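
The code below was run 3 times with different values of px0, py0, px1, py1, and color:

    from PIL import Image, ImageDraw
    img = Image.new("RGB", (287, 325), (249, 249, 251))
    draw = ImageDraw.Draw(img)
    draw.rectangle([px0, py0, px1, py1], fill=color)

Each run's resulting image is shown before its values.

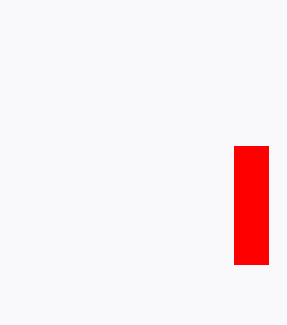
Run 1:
px0 = 234; py0 = 146; px1 = 268; py1 = 264; color = 'red'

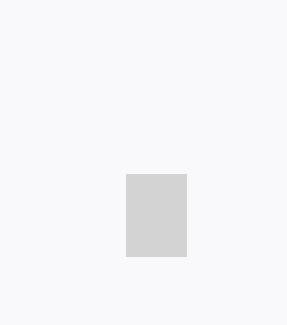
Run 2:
px0 = 126, py0 = 174, px1 = 186, py1 = 256, color = 'lightgray'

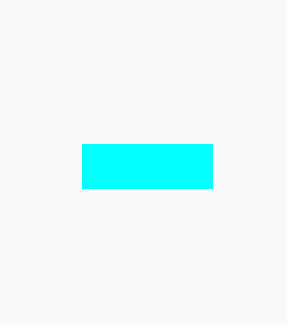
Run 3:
px0 = 82, py0 = 144, px1 = 212, py1 = 188, color = 'cyan'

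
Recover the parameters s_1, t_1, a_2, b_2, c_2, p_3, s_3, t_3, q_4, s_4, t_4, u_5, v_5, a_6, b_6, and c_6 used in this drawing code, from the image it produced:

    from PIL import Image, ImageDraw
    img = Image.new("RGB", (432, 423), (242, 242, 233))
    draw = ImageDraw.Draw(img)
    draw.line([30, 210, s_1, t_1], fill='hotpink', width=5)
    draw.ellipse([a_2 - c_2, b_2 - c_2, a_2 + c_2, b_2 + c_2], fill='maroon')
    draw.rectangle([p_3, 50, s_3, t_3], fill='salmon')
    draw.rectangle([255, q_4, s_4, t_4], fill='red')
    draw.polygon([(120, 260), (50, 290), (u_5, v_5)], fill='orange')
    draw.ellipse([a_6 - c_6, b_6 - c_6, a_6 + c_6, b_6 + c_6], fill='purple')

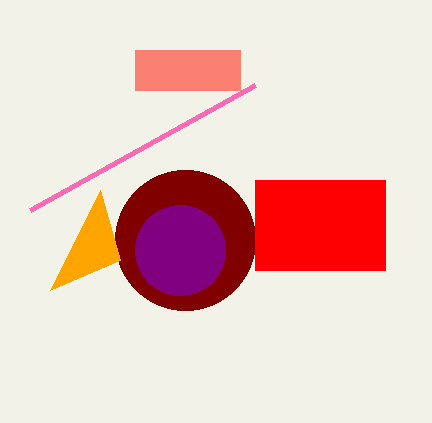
s_1 = 255, t_1 = 85, a_2 = 185, b_2 = 240, c_2 = 70, p_3 = 135, s_3 = 240, t_3 = 90, q_4 = 180, s_4 = 385, t_4 = 270, u_5 = 100, v_5 = 190, a_6 = 180, b_6 = 250, c_6 = 45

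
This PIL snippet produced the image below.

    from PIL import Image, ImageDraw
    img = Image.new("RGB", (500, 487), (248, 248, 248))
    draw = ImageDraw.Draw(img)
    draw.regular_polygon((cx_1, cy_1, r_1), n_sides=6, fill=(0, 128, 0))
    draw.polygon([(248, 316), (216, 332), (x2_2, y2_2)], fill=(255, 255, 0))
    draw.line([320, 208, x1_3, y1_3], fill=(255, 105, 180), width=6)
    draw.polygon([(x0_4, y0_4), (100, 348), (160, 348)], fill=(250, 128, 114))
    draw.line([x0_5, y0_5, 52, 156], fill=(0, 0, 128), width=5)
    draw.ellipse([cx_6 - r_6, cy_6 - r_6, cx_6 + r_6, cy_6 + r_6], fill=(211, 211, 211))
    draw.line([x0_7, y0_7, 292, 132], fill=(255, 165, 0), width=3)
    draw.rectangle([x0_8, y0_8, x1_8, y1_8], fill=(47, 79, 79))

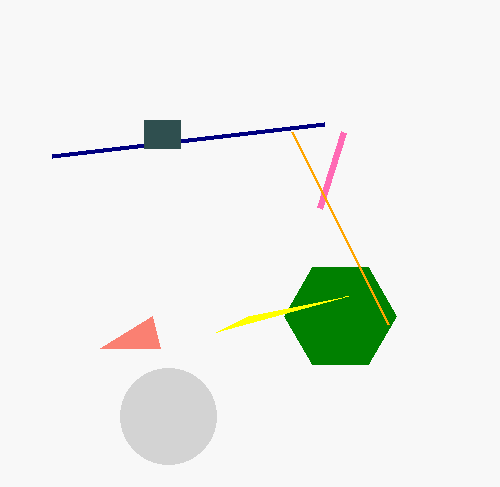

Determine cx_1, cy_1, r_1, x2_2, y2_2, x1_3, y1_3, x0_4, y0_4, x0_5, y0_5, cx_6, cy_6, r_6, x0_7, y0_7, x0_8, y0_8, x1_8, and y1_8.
cx_1 = 340, cy_1 = 316, r_1 = 56, x2_2 = 348, y2_2 = 296, x1_3 = 344, y1_3 = 132, x0_4 = 152, y0_4 = 316, x0_5 = 324, y0_5 = 124, cx_6 = 168, cy_6 = 416, r_6 = 48, x0_7 = 388, y0_7 = 324, x0_8 = 144, y0_8 = 120, x1_8 = 180, y1_8 = 148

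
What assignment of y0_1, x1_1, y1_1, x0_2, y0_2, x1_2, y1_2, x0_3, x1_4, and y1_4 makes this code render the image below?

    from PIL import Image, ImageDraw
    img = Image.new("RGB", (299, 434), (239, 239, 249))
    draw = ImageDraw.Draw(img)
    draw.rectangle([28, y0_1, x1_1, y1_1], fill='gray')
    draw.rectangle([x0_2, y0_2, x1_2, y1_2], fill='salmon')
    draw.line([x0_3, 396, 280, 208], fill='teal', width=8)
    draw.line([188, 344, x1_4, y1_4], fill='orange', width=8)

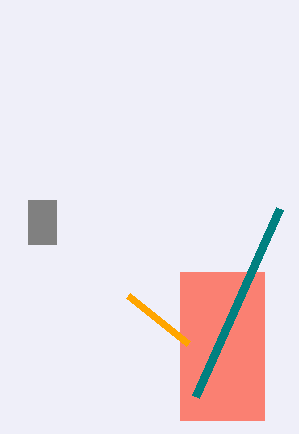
y0_1 = 200
x1_1 = 56
y1_1 = 244
x0_2 = 180
y0_2 = 272
x1_2 = 264
y1_2 = 420
x0_3 = 196
x1_4 = 128
y1_4 = 296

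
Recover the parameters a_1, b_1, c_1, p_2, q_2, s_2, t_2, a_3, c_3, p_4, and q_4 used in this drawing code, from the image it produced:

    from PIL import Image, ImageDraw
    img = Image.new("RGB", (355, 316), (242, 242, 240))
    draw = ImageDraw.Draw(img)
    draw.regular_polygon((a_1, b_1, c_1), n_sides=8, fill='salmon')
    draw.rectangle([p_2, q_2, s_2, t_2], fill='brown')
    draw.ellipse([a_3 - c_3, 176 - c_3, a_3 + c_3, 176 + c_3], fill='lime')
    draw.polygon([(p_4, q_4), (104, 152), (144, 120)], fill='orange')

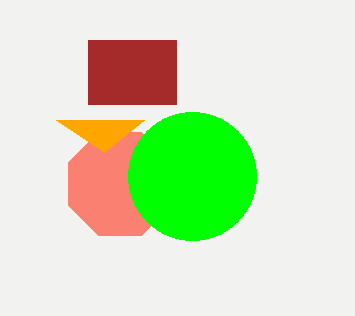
a_1 = 120
b_1 = 184
c_1 = 56
p_2 = 88
q_2 = 40
s_2 = 176
t_2 = 104
a_3 = 192
c_3 = 64
p_4 = 56
q_4 = 120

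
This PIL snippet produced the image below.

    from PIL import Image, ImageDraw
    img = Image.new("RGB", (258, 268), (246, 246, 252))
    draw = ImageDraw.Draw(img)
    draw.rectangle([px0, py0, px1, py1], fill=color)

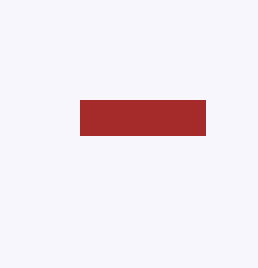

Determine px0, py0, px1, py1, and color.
px0 = 80; py0 = 100; px1 = 205; py1 = 135; color = 'brown'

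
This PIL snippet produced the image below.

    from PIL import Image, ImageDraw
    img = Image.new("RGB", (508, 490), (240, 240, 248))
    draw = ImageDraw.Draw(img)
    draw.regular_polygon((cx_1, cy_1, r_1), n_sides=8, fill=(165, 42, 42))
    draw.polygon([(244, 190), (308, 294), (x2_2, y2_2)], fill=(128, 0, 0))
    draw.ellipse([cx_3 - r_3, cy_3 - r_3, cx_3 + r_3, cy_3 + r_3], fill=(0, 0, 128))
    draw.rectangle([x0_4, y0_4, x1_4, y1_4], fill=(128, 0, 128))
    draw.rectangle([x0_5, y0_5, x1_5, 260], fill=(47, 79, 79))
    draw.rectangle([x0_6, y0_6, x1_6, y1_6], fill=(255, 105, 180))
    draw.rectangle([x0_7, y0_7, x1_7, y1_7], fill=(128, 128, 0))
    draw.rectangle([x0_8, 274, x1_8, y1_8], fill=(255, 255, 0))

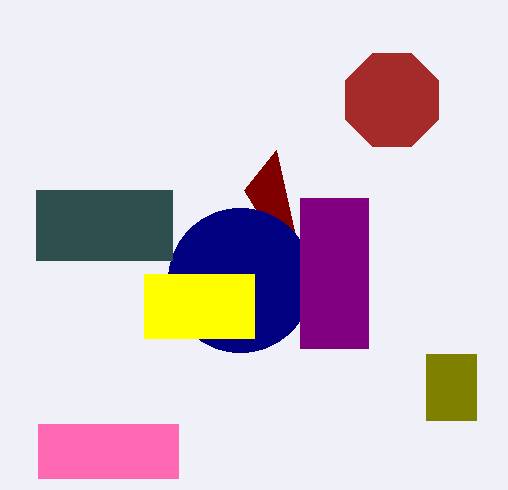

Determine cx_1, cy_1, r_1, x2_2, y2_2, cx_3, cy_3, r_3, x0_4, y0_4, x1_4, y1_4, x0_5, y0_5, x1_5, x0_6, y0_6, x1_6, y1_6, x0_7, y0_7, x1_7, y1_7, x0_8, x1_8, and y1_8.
cx_1 = 392, cy_1 = 100, r_1 = 50, x2_2 = 276, y2_2 = 150, cx_3 = 240, cy_3 = 280, r_3 = 72, x0_4 = 300, y0_4 = 198, x1_4 = 368, y1_4 = 348, x0_5 = 36, y0_5 = 190, x1_5 = 172, x0_6 = 38, y0_6 = 424, x1_6 = 178, y1_6 = 478, x0_7 = 426, y0_7 = 354, x1_7 = 476, y1_7 = 420, x0_8 = 144, x1_8 = 254, y1_8 = 338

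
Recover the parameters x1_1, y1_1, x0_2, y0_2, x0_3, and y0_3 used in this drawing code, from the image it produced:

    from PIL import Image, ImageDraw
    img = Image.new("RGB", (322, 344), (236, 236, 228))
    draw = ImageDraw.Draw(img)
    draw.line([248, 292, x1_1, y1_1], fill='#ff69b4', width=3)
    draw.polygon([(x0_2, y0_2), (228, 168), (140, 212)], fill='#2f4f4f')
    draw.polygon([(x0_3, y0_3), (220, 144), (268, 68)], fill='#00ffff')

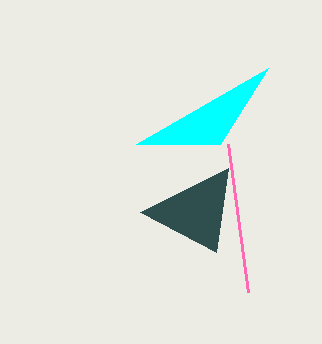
x1_1 = 228; y1_1 = 144; x0_2 = 216; y0_2 = 252; x0_3 = 136; y0_3 = 144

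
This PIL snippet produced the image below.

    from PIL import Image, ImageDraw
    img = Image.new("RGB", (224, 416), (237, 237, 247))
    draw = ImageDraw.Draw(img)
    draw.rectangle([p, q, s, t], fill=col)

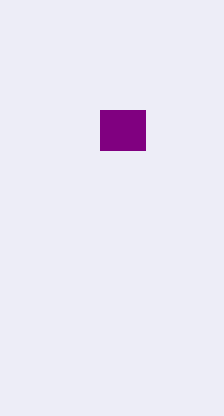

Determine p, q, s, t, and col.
p = 100
q = 110
s = 145
t = 150
col = 'purple'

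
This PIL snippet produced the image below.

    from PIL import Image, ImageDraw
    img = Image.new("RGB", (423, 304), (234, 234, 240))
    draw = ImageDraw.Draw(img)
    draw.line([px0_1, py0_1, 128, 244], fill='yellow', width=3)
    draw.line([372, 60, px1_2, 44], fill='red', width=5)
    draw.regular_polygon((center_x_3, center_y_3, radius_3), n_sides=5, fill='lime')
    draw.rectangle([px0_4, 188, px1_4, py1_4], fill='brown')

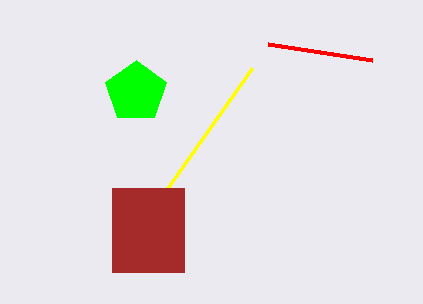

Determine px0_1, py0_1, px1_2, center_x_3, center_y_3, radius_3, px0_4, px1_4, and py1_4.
px0_1 = 252, py0_1 = 68, px1_2 = 268, center_x_3 = 136, center_y_3 = 92, radius_3 = 32, px0_4 = 112, px1_4 = 184, py1_4 = 272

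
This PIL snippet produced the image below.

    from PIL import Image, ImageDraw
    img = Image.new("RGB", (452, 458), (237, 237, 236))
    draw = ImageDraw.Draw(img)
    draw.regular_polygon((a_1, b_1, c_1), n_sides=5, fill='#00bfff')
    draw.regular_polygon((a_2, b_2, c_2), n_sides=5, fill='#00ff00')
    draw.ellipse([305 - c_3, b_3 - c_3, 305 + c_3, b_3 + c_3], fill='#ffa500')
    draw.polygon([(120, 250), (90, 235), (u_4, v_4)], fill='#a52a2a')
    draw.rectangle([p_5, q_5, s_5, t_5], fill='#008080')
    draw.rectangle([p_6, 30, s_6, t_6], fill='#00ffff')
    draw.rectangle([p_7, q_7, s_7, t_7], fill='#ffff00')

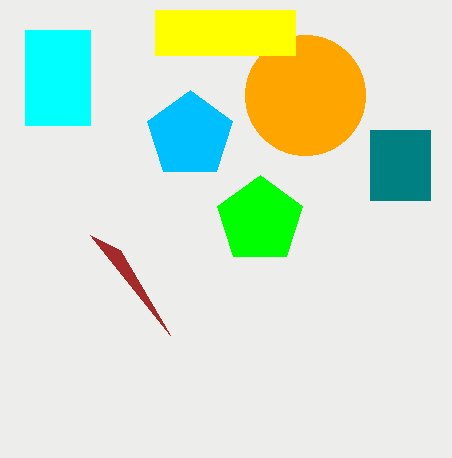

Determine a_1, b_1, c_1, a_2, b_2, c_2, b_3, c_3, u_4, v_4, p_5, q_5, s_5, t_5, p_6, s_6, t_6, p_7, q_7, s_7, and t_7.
a_1 = 190, b_1 = 135, c_1 = 45, a_2 = 260, b_2 = 220, c_2 = 45, b_3 = 95, c_3 = 60, u_4 = 170, v_4 = 335, p_5 = 370, q_5 = 130, s_5 = 430, t_5 = 200, p_6 = 25, s_6 = 90, t_6 = 125, p_7 = 155, q_7 = 10, s_7 = 295, t_7 = 55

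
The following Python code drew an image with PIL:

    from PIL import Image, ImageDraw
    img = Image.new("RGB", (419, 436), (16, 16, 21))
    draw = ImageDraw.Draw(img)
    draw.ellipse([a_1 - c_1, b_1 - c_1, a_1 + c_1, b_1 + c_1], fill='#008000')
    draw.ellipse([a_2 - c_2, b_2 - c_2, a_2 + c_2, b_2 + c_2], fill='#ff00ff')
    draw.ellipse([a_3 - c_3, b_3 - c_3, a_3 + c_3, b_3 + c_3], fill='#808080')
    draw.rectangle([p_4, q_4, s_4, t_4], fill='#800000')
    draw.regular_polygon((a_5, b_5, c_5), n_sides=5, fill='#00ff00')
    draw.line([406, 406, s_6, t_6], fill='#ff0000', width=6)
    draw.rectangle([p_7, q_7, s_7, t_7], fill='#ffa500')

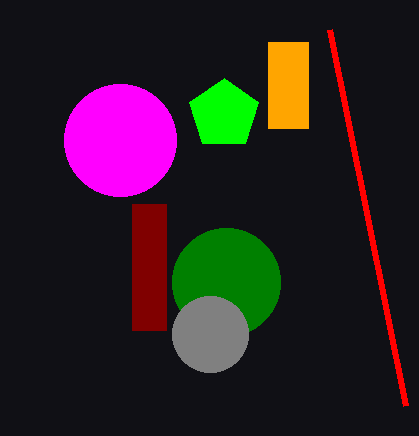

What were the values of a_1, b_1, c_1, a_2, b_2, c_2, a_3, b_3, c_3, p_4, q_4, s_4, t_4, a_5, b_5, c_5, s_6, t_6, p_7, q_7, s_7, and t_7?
a_1 = 226, b_1 = 282, c_1 = 54, a_2 = 120, b_2 = 140, c_2 = 56, a_3 = 210, b_3 = 334, c_3 = 38, p_4 = 132, q_4 = 204, s_4 = 166, t_4 = 330, a_5 = 224, b_5 = 114, c_5 = 36, s_6 = 330, t_6 = 30, p_7 = 268, q_7 = 42, s_7 = 308, t_7 = 128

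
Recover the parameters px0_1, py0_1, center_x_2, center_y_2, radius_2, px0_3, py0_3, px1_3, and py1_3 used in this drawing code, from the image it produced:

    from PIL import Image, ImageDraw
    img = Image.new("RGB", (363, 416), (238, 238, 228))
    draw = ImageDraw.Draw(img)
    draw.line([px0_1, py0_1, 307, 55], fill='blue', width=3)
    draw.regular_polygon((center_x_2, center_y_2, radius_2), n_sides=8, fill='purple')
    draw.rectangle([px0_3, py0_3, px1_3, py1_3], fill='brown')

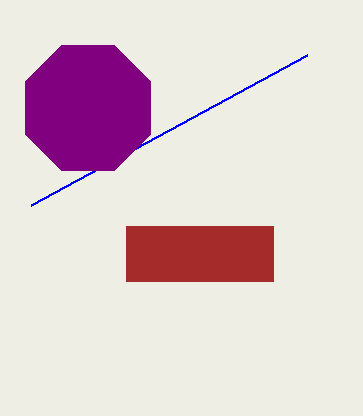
px0_1 = 31; py0_1 = 205; center_x_2 = 88; center_y_2 = 108; radius_2 = 68; px0_3 = 126; py0_3 = 226; px1_3 = 273; py1_3 = 281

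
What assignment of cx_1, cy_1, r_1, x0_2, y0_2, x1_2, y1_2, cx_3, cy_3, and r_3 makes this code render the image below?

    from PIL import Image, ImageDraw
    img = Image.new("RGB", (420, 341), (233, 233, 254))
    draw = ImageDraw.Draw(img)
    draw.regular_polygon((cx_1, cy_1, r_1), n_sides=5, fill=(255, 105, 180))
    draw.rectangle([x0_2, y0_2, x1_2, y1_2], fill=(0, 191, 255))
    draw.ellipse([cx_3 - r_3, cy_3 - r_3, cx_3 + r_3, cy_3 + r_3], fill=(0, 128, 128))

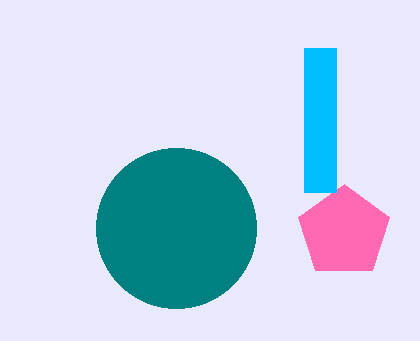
cx_1 = 344, cy_1 = 232, r_1 = 48, x0_2 = 304, y0_2 = 48, x1_2 = 336, y1_2 = 192, cx_3 = 176, cy_3 = 228, r_3 = 80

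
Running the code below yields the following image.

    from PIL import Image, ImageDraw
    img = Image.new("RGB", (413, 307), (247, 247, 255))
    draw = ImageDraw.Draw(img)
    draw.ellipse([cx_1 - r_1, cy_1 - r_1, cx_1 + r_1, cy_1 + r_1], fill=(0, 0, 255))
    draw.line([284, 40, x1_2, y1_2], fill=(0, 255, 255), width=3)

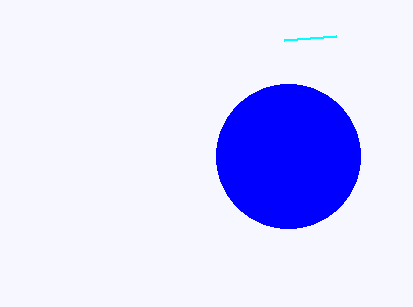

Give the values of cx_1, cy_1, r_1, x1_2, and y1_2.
cx_1 = 288; cy_1 = 156; r_1 = 72; x1_2 = 336; y1_2 = 36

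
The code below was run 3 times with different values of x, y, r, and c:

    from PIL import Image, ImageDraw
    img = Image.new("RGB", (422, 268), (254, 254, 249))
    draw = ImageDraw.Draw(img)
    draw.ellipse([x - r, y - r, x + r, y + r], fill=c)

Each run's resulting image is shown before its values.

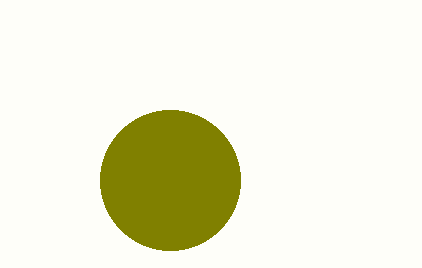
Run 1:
x = 170, y = 180, r = 70, c = 'olive'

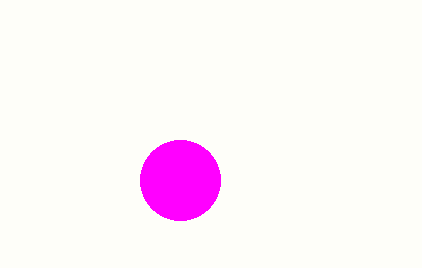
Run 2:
x = 180, y = 180, r = 40, c = 'magenta'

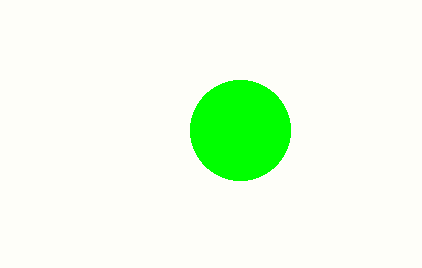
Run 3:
x = 240; y = 130; r = 50; c = 'lime'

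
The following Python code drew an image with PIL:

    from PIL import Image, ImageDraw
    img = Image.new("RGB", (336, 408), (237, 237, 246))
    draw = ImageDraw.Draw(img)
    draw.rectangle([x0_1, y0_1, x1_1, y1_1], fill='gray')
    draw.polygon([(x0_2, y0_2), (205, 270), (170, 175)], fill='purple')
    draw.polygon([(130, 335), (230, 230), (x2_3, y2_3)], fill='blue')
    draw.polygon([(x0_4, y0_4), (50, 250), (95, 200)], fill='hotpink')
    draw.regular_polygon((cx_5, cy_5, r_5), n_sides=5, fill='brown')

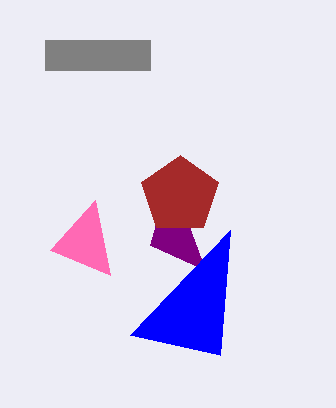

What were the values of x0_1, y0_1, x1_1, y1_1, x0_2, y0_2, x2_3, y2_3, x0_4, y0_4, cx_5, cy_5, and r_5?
x0_1 = 45; y0_1 = 40; x1_1 = 150; y1_1 = 70; x0_2 = 150; y0_2 = 245; x2_3 = 220; y2_3 = 355; x0_4 = 110; y0_4 = 275; cx_5 = 180; cy_5 = 195; r_5 = 40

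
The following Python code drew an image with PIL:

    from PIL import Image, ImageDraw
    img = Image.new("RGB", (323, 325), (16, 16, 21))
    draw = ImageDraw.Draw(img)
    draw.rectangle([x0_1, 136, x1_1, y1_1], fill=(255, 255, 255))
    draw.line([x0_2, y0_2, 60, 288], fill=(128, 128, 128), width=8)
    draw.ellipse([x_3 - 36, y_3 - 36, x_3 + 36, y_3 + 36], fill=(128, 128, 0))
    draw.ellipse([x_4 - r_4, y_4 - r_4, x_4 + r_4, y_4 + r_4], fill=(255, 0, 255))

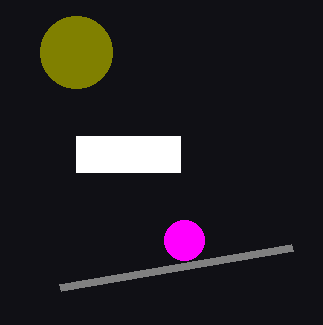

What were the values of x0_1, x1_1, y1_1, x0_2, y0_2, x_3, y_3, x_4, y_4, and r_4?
x0_1 = 76; x1_1 = 180; y1_1 = 172; x0_2 = 292; y0_2 = 248; x_3 = 76; y_3 = 52; x_4 = 184; y_4 = 240; r_4 = 20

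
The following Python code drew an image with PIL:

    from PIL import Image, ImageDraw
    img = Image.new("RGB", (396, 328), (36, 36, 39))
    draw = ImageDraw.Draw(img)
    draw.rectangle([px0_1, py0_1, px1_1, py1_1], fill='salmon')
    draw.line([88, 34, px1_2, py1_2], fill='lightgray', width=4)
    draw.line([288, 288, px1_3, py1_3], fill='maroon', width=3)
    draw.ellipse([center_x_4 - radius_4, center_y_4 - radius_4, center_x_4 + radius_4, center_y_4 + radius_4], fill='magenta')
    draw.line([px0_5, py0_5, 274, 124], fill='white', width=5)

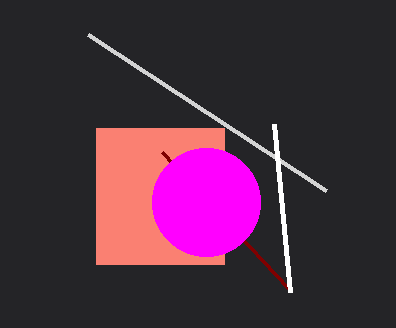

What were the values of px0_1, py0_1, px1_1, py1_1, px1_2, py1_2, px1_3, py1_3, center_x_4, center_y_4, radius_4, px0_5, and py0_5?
px0_1 = 96, py0_1 = 128, px1_1 = 224, py1_1 = 264, px1_2 = 326, py1_2 = 190, px1_3 = 162, py1_3 = 152, center_x_4 = 206, center_y_4 = 202, radius_4 = 54, px0_5 = 290, py0_5 = 292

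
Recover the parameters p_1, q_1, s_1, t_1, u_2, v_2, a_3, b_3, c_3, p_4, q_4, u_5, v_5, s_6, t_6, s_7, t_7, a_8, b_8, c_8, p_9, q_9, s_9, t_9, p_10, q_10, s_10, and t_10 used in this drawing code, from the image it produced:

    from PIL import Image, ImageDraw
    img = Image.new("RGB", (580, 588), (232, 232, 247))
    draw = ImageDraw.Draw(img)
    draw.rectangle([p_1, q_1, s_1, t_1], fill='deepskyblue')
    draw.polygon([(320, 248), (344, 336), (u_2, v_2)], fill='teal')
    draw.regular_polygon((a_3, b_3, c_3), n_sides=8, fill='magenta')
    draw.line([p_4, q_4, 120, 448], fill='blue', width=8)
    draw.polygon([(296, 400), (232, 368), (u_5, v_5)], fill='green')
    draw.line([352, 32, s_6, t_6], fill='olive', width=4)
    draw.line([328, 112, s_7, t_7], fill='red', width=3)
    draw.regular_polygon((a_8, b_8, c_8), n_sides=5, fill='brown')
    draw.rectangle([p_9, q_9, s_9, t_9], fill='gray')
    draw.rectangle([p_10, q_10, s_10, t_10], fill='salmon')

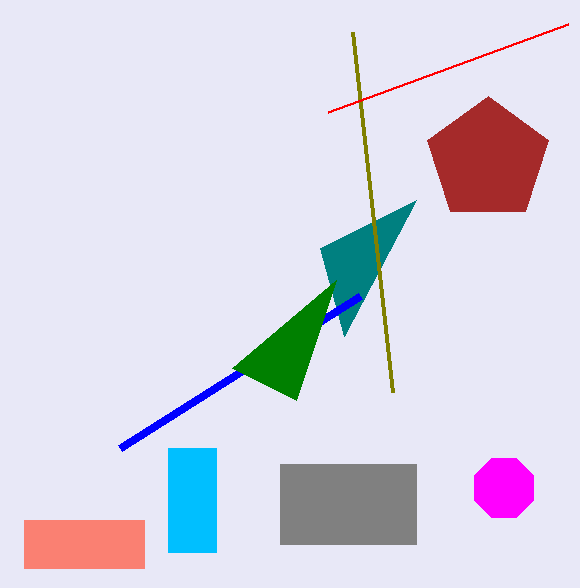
p_1 = 168; q_1 = 448; s_1 = 216; t_1 = 552; u_2 = 416; v_2 = 200; a_3 = 504; b_3 = 488; c_3 = 32; p_4 = 360; q_4 = 296; u_5 = 336; v_5 = 280; s_6 = 392; t_6 = 392; s_7 = 568; t_7 = 24; a_8 = 488; b_8 = 160; c_8 = 64; p_9 = 280; q_9 = 464; s_9 = 416; t_9 = 544; p_10 = 24; q_10 = 520; s_10 = 144; t_10 = 568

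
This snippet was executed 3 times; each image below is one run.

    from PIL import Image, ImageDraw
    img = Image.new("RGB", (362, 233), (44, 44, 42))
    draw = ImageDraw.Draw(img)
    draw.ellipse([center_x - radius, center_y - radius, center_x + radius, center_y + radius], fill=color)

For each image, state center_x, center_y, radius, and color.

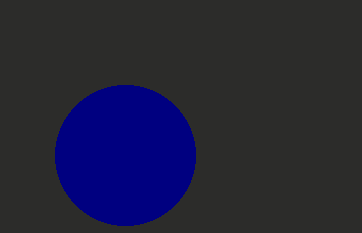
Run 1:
center_x = 125, center_y = 155, radius = 70, color = 'navy'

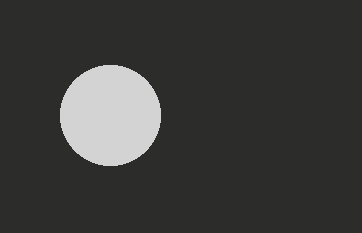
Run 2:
center_x = 110; center_y = 115; radius = 50; color = 'lightgray'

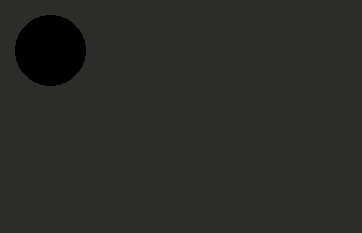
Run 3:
center_x = 50
center_y = 50
radius = 35
color = 'black'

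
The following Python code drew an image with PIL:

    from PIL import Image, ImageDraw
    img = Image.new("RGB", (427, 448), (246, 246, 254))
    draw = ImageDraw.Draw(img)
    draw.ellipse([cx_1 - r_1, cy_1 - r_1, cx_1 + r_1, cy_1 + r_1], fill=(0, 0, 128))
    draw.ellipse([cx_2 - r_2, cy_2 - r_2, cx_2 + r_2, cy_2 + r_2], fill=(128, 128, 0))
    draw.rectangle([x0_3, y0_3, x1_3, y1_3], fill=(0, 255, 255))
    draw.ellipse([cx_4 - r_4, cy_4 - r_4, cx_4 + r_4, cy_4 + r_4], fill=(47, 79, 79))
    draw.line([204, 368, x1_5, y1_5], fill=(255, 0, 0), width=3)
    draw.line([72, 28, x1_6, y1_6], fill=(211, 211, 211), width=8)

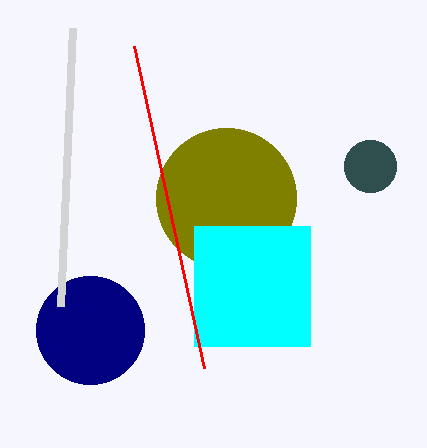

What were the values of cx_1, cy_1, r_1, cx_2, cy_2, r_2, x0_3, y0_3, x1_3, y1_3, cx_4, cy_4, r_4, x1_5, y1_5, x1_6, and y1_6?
cx_1 = 90, cy_1 = 330, r_1 = 54, cx_2 = 226, cy_2 = 198, r_2 = 70, x0_3 = 194, y0_3 = 226, x1_3 = 310, y1_3 = 346, cx_4 = 370, cy_4 = 166, r_4 = 26, x1_5 = 134, y1_5 = 46, x1_6 = 60, y1_6 = 306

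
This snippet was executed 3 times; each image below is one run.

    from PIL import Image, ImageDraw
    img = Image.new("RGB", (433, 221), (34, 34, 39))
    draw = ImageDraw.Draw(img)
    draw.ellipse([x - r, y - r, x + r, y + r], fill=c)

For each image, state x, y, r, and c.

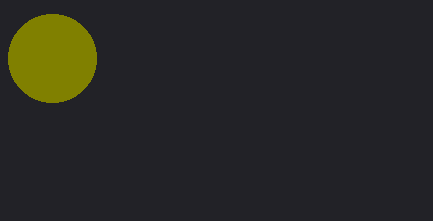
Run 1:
x = 52, y = 58, r = 44, c = 'olive'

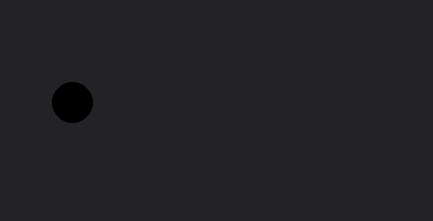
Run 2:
x = 72, y = 102, r = 20, c = 'black'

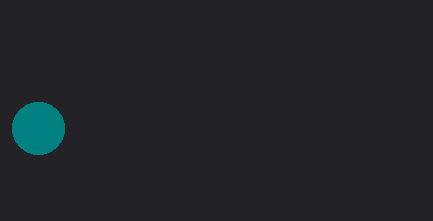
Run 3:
x = 38
y = 128
r = 26
c = 'teal'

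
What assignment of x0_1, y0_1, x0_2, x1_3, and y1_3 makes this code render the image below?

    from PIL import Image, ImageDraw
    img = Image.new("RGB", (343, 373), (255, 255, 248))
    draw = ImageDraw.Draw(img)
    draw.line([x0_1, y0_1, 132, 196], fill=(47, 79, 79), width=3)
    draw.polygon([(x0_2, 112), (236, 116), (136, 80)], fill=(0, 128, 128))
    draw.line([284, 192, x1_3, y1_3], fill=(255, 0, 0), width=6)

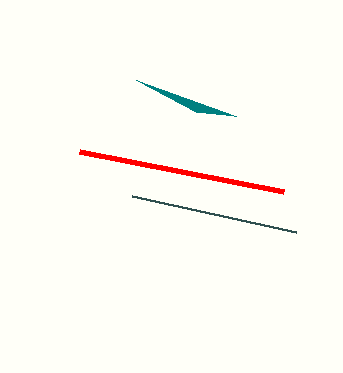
x0_1 = 296
y0_1 = 232
x0_2 = 196
x1_3 = 80
y1_3 = 152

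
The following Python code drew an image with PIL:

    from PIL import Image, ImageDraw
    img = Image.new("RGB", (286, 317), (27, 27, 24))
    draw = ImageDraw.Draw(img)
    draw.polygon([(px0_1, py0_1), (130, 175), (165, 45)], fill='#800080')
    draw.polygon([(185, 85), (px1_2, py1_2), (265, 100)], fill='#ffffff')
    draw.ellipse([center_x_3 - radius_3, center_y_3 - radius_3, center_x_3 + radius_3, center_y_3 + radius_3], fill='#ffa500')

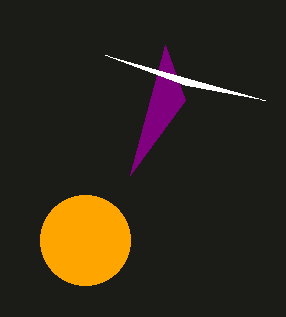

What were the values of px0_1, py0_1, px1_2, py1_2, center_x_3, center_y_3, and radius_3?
px0_1 = 185
py0_1 = 100
px1_2 = 105
py1_2 = 55
center_x_3 = 85
center_y_3 = 240
radius_3 = 45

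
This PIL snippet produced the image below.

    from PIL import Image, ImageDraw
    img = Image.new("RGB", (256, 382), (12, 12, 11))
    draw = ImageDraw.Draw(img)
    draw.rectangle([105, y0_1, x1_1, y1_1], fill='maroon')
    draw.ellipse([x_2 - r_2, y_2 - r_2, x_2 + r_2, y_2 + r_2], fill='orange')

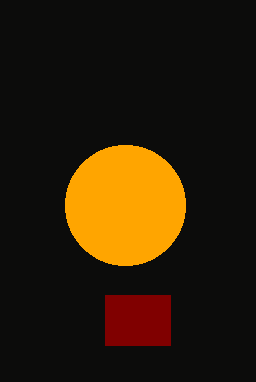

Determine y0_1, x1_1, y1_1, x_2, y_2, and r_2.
y0_1 = 295
x1_1 = 170
y1_1 = 345
x_2 = 125
y_2 = 205
r_2 = 60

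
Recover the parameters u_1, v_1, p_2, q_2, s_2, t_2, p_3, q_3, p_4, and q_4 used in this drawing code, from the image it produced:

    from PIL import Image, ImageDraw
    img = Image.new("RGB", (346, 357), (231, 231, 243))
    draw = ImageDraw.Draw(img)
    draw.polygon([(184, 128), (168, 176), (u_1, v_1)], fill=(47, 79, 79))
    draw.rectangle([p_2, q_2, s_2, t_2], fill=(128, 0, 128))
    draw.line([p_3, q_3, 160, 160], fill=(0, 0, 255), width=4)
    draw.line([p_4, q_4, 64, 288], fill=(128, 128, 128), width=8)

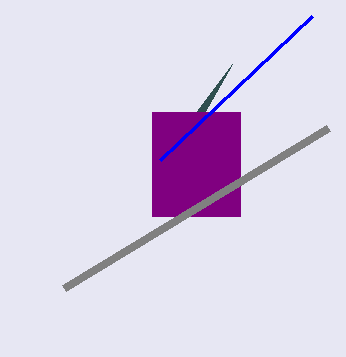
u_1 = 232
v_1 = 64
p_2 = 152
q_2 = 112
s_2 = 240
t_2 = 216
p_3 = 312
q_3 = 16
p_4 = 328
q_4 = 128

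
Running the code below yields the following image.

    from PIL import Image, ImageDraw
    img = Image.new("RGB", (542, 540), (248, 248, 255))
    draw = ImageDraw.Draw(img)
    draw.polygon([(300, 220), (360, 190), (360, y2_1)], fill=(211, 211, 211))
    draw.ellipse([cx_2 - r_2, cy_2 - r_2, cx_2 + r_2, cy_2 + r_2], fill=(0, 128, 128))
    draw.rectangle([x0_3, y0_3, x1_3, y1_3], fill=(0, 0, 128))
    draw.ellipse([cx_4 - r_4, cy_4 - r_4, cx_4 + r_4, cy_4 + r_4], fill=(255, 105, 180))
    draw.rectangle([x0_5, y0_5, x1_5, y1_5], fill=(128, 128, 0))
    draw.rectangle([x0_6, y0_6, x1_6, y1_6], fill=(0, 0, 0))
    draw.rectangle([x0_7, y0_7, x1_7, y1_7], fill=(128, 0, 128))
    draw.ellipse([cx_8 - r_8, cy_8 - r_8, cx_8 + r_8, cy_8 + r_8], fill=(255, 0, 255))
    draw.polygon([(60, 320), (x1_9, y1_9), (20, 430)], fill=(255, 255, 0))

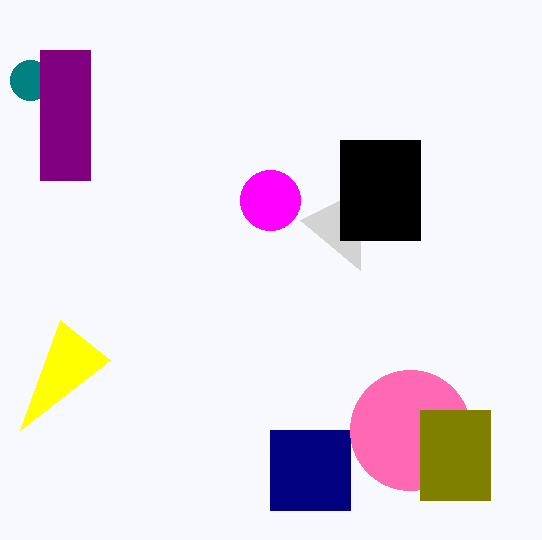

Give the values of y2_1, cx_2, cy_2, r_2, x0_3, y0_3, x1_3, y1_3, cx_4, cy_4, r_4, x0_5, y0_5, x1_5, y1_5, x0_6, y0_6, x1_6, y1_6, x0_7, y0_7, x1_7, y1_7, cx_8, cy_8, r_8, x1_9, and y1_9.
y2_1 = 270; cx_2 = 30; cy_2 = 80; r_2 = 20; x0_3 = 270; y0_3 = 430; x1_3 = 350; y1_3 = 510; cx_4 = 410; cy_4 = 430; r_4 = 60; x0_5 = 420; y0_5 = 410; x1_5 = 490; y1_5 = 500; x0_6 = 340; y0_6 = 140; x1_6 = 420; y1_6 = 240; x0_7 = 40; y0_7 = 50; x1_7 = 90; y1_7 = 180; cx_8 = 270; cy_8 = 200; r_8 = 30; x1_9 = 110; y1_9 = 360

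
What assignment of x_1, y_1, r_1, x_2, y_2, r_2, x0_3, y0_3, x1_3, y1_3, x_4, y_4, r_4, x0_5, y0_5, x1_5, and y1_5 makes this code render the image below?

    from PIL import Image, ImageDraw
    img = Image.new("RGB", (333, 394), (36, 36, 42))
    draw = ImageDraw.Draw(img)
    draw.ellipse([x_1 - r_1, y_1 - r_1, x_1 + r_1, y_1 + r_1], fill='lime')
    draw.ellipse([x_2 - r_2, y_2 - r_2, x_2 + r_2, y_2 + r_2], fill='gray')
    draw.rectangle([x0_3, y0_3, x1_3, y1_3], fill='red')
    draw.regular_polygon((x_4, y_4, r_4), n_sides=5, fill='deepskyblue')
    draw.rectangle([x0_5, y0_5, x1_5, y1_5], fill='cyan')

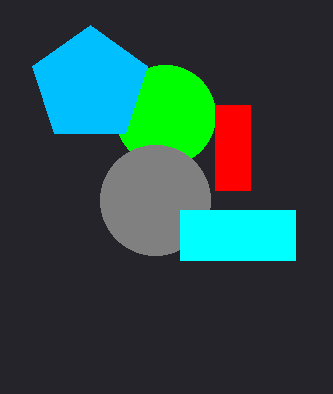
x_1 = 165; y_1 = 115; r_1 = 50; x_2 = 155; y_2 = 200; r_2 = 55; x0_3 = 215; y0_3 = 105; x1_3 = 250; y1_3 = 190; x_4 = 90; y_4 = 85; r_4 = 60; x0_5 = 180; y0_5 = 210; x1_5 = 295; y1_5 = 260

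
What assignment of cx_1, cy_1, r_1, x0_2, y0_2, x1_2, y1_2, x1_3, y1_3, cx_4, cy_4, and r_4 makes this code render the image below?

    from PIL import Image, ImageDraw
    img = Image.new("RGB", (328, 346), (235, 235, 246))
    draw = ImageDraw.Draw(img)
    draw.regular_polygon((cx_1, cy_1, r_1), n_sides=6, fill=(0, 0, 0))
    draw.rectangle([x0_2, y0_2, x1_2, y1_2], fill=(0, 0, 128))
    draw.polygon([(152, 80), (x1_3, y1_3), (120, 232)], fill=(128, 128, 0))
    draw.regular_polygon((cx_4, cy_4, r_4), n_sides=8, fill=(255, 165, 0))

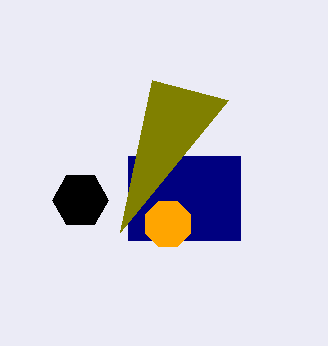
cx_1 = 80; cy_1 = 200; r_1 = 28; x0_2 = 128; y0_2 = 156; x1_2 = 240; y1_2 = 240; x1_3 = 228; y1_3 = 100; cx_4 = 168; cy_4 = 224; r_4 = 24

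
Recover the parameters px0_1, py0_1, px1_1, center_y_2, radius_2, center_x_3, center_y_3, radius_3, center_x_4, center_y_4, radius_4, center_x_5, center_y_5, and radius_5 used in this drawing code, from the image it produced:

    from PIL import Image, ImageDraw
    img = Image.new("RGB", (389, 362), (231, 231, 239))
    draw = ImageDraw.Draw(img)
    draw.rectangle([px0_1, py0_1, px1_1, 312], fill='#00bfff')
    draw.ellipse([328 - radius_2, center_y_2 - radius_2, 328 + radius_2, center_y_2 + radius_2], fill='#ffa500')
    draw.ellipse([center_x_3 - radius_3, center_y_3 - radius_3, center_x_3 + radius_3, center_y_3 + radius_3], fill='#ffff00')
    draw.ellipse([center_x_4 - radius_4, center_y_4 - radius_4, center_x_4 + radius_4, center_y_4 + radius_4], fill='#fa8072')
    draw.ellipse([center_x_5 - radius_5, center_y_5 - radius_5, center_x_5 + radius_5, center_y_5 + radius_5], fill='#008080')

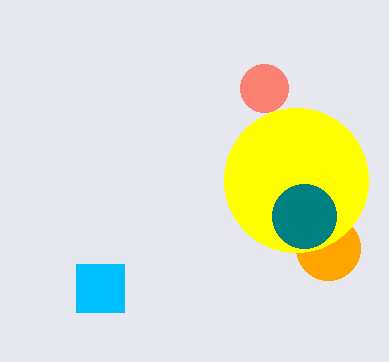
px0_1 = 76; py0_1 = 264; px1_1 = 124; center_y_2 = 248; radius_2 = 32; center_x_3 = 296; center_y_3 = 180; radius_3 = 72; center_x_4 = 264; center_y_4 = 88; radius_4 = 24; center_x_5 = 304; center_y_5 = 216; radius_5 = 32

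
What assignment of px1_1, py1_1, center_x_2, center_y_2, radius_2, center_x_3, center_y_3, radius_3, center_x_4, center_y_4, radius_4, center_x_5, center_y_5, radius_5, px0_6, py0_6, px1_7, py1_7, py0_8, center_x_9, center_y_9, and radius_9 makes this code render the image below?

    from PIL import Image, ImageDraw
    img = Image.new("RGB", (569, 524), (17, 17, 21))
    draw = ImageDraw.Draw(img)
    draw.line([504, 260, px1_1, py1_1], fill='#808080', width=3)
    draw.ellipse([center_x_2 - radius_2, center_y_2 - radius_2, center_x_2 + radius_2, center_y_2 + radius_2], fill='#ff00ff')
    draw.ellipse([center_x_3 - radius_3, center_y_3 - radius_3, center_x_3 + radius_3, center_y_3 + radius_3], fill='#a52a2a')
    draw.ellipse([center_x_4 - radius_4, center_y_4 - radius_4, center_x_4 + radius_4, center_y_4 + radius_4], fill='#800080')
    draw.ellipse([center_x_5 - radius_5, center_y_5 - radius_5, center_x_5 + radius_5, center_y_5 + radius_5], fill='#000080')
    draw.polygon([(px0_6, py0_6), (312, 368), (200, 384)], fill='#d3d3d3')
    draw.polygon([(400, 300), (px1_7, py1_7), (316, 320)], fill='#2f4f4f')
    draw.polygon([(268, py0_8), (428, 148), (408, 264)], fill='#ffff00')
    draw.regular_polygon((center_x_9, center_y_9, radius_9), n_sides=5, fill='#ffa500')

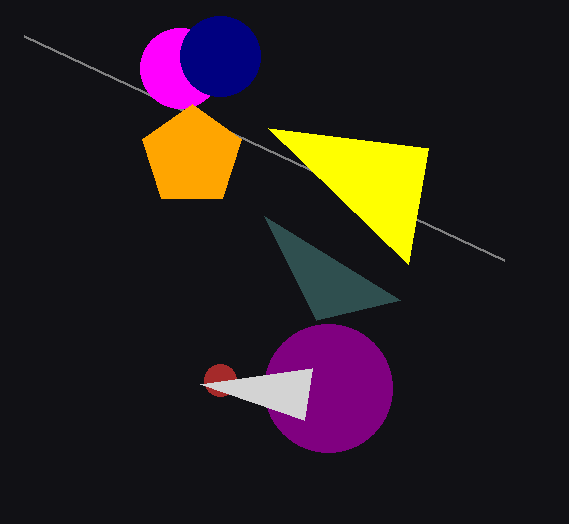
px1_1 = 24
py1_1 = 36
center_x_2 = 180
center_y_2 = 68
radius_2 = 40
center_x_3 = 220
center_y_3 = 380
radius_3 = 16
center_x_4 = 328
center_y_4 = 388
radius_4 = 64
center_x_5 = 220
center_y_5 = 56
radius_5 = 40
px0_6 = 304
py0_6 = 420
px1_7 = 264
py1_7 = 216
py0_8 = 128
center_x_9 = 192
center_y_9 = 156
radius_9 = 52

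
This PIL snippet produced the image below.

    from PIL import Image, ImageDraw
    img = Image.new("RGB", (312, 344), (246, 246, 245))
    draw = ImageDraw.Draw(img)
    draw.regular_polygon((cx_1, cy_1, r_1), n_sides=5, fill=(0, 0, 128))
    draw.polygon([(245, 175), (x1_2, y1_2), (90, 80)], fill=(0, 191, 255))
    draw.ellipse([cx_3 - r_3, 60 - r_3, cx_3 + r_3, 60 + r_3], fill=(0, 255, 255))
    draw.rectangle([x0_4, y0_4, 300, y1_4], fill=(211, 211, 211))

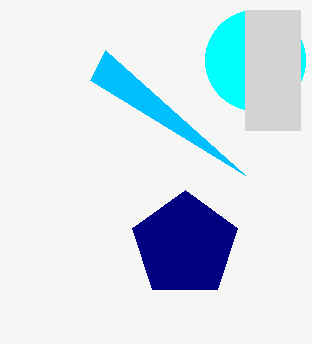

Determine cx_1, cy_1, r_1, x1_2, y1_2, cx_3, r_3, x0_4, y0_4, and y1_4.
cx_1 = 185, cy_1 = 245, r_1 = 55, x1_2 = 105, y1_2 = 50, cx_3 = 255, r_3 = 50, x0_4 = 245, y0_4 = 10, y1_4 = 130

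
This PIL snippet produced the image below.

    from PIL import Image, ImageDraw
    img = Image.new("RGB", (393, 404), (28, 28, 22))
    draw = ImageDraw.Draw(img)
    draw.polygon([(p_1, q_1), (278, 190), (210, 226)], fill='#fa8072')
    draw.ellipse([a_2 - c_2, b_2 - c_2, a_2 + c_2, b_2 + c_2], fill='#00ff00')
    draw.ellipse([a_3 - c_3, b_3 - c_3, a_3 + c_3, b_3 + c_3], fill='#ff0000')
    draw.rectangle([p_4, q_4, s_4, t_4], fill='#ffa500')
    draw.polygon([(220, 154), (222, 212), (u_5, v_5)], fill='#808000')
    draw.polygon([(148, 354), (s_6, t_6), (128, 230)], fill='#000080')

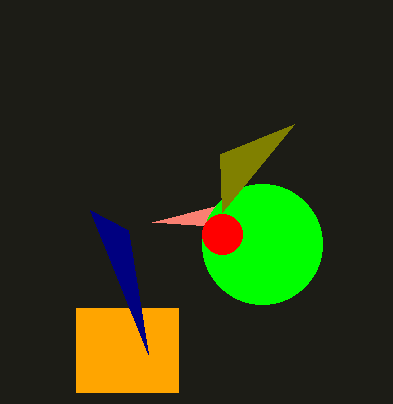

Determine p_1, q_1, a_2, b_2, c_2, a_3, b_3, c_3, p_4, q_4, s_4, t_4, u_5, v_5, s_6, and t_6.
p_1 = 152; q_1 = 222; a_2 = 262; b_2 = 244; c_2 = 60; a_3 = 222; b_3 = 234; c_3 = 20; p_4 = 76; q_4 = 308; s_4 = 178; t_4 = 392; u_5 = 294; v_5 = 124; s_6 = 90; t_6 = 210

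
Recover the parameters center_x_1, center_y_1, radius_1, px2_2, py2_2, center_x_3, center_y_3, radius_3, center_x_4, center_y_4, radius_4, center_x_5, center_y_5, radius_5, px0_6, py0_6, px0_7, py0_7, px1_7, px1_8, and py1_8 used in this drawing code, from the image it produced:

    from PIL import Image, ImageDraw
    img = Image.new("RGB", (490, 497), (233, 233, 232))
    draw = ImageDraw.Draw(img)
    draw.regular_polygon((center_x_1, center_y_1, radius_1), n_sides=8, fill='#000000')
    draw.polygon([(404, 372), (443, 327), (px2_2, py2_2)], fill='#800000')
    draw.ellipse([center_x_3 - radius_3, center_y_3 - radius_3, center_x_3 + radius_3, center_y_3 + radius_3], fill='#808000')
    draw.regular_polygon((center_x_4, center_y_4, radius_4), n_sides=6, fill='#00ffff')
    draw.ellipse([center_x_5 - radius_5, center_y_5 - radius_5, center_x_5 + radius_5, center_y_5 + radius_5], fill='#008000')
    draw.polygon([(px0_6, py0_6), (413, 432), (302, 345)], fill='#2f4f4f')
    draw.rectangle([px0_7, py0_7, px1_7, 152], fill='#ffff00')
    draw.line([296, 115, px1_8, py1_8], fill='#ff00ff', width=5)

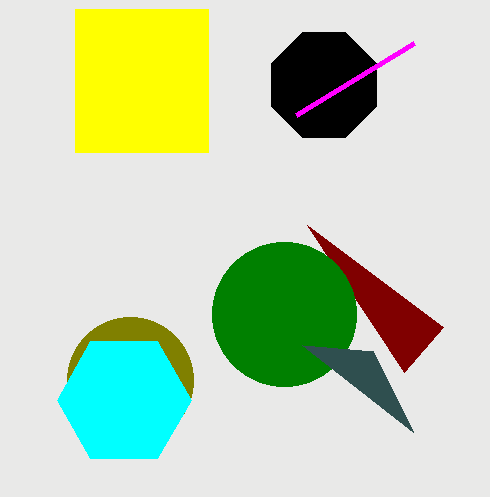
center_x_1 = 324; center_y_1 = 85; radius_1 = 57; px2_2 = 307; py2_2 = 225; center_x_3 = 130; center_y_3 = 380; radius_3 = 63; center_x_4 = 124; center_y_4 = 400; radius_4 = 67; center_x_5 = 284; center_y_5 = 314; radius_5 = 72; px0_6 = 373; py0_6 = 351; px0_7 = 75; py0_7 = 9; px1_7 = 208; px1_8 = 414; py1_8 = 43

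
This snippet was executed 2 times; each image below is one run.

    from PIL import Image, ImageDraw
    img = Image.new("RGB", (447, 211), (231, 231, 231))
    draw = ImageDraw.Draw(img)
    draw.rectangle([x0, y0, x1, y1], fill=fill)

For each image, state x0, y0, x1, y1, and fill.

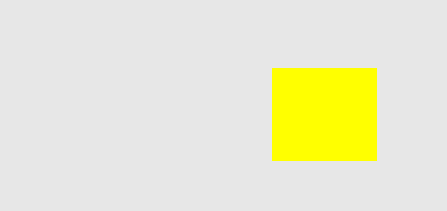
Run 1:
x0 = 272; y0 = 68; x1 = 376; y1 = 160; fill = 'yellow'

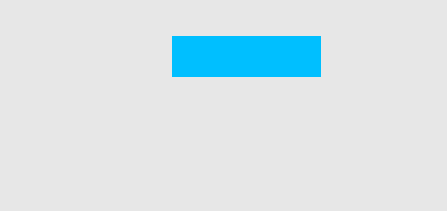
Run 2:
x0 = 172
y0 = 36
x1 = 320
y1 = 76
fill = 'deepskyblue'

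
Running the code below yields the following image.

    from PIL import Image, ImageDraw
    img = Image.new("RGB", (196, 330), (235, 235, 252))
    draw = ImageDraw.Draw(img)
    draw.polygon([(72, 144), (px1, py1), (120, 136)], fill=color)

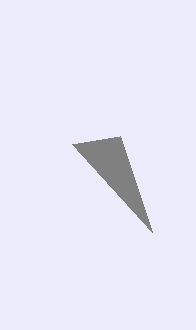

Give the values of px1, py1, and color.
px1 = 152; py1 = 232; color = 'gray'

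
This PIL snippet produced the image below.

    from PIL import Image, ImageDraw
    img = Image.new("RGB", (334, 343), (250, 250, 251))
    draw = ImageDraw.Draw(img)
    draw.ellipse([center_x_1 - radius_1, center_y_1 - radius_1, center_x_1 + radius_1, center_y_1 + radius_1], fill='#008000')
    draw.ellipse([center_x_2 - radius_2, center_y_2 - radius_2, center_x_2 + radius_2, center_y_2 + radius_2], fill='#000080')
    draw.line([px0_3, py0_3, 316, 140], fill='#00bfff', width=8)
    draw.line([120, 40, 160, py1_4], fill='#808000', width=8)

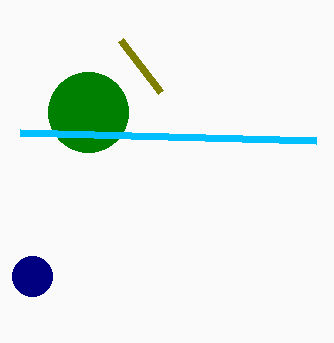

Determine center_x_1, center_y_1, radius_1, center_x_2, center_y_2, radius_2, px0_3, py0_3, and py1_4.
center_x_1 = 88
center_y_1 = 112
radius_1 = 40
center_x_2 = 32
center_y_2 = 276
radius_2 = 20
px0_3 = 20
py0_3 = 132
py1_4 = 92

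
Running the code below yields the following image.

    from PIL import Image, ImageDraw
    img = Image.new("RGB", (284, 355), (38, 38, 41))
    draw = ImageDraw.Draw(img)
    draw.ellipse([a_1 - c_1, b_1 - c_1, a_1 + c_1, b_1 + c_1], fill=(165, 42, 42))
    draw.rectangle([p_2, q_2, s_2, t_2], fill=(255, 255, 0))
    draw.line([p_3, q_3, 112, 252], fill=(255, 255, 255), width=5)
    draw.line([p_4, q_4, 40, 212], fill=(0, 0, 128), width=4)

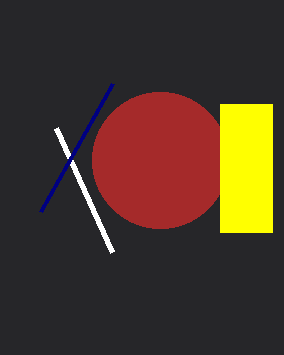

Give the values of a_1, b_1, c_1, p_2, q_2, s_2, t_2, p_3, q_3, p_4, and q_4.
a_1 = 160; b_1 = 160; c_1 = 68; p_2 = 220; q_2 = 104; s_2 = 272; t_2 = 232; p_3 = 56; q_3 = 128; p_4 = 112; q_4 = 84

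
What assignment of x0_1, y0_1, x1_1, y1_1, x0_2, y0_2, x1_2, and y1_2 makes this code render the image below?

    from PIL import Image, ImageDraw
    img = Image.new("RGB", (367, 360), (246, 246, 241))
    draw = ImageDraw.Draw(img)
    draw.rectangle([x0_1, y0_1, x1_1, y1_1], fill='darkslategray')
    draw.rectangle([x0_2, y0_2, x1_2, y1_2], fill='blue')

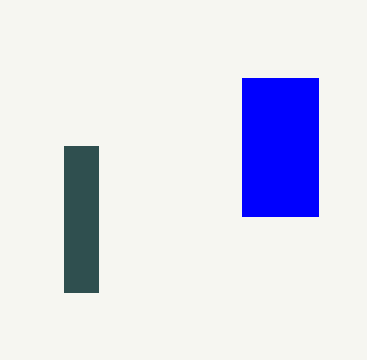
x0_1 = 64, y0_1 = 146, x1_1 = 98, y1_1 = 292, x0_2 = 242, y0_2 = 78, x1_2 = 318, y1_2 = 216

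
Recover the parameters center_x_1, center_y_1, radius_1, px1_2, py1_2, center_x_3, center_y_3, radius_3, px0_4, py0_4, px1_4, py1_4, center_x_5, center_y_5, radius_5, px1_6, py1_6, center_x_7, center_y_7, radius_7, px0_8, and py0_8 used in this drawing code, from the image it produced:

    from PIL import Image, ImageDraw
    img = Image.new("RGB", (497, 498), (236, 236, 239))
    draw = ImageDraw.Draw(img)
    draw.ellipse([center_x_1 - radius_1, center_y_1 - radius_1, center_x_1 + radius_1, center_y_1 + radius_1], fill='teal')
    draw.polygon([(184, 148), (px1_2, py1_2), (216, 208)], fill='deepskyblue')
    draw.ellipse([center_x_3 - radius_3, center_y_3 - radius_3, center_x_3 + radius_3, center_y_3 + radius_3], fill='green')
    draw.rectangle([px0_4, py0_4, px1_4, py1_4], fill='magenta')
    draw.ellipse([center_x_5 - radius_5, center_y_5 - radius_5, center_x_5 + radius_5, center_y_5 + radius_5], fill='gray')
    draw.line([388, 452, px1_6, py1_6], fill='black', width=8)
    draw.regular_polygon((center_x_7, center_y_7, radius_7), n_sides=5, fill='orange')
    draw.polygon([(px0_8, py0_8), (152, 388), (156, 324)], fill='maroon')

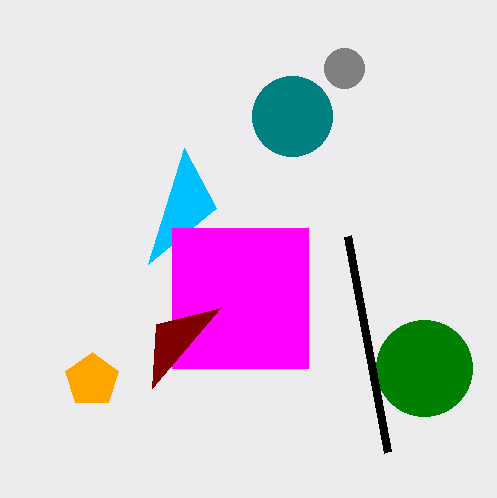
center_x_1 = 292, center_y_1 = 116, radius_1 = 40, px1_2 = 148, py1_2 = 264, center_x_3 = 424, center_y_3 = 368, radius_3 = 48, px0_4 = 172, py0_4 = 228, px1_4 = 308, py1_4 = 368, center_x_5 = 344, center_y_5 = 68, radius_5 = 20, px1_6 = 348, py1_6 = 236, center_x_7 = 92, center_y_7 = 380, radius_7 = 28, px0_8 = 220, py0_8 = 308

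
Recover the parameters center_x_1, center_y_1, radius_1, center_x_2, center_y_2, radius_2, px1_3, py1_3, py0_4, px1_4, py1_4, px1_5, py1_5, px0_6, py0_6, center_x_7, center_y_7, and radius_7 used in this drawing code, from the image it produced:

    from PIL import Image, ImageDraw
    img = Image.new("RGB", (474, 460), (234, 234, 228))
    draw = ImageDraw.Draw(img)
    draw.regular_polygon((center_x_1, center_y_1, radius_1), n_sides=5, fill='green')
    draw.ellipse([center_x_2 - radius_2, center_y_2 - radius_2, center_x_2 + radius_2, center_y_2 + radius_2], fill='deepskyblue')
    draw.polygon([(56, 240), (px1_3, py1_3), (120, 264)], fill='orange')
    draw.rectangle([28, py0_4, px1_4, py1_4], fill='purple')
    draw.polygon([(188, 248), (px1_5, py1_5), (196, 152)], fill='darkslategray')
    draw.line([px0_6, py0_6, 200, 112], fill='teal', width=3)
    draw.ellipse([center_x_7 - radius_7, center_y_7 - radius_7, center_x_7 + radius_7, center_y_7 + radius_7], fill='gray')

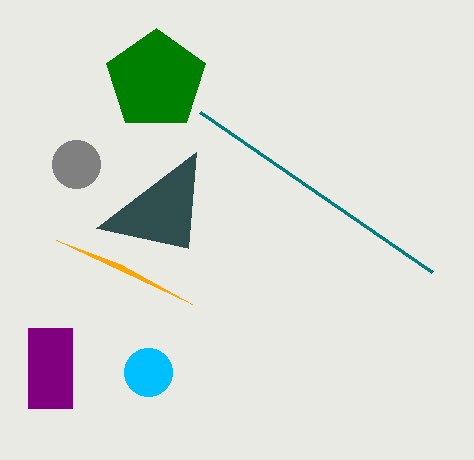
center_x_1 = 156, center_y_1 = 80, radius_1 = 52, center_x_2 = 148, center_y_2 = 372, radius_2 = 24, px1_3 = 192, py1_3 = 304, py0_4 = 328, px1_4 = 72, py1_4 = 408, px1_5 = 96, py1_5 = 228, px0_6 = 432, py0_6 = 272, center_x_7 = 76, center_y_7 = 164, radius_7 = 24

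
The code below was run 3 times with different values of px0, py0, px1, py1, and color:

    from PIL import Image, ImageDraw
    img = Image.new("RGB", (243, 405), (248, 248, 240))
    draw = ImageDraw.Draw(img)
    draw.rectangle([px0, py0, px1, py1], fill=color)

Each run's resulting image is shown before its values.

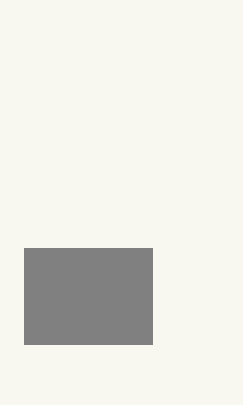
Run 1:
px0 = 24, py0 = 248, px1 = 152, py1 = 344, color = 'gray'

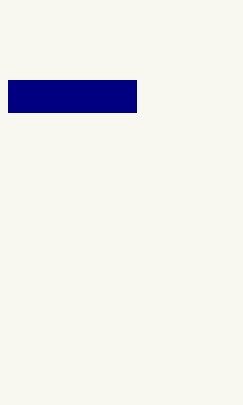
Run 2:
px0 = 8; py0 = 80; px1 = 136; py1 = 112; color = 'navy'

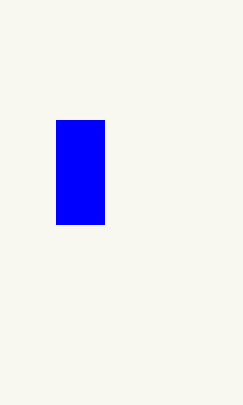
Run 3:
px0 = 56
py0 = 120
px1 = 104
py1 = 224
color = 'blue'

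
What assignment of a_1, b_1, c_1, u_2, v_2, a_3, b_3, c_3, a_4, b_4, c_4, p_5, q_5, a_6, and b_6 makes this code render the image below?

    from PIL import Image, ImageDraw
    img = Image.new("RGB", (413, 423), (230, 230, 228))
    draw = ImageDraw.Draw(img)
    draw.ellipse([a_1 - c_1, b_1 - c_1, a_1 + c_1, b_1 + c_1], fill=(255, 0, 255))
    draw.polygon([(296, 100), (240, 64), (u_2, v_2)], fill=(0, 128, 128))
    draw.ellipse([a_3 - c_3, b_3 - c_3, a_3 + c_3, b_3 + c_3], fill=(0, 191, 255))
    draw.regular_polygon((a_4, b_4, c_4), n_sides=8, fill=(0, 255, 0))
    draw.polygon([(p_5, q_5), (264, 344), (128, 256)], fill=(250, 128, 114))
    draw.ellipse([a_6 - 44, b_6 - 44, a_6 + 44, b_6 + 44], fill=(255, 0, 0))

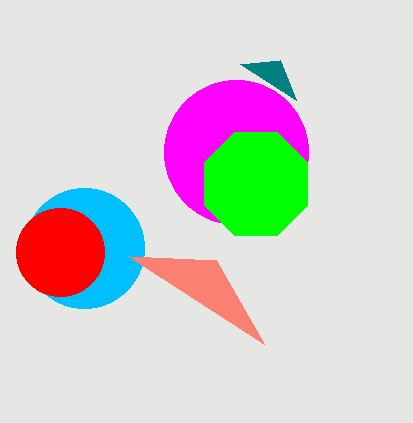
a_1 = 236; b_1 = 152; c_1 = 72; u_2 = 280; v_2 = 60; a_3 = 84; b_3 = 248; c_3 = 60; a_4 = 256; b_4 = 184; c_4 = 56; p_5 = 216; q_5 = 260; a_6 = 60; b_6 = 252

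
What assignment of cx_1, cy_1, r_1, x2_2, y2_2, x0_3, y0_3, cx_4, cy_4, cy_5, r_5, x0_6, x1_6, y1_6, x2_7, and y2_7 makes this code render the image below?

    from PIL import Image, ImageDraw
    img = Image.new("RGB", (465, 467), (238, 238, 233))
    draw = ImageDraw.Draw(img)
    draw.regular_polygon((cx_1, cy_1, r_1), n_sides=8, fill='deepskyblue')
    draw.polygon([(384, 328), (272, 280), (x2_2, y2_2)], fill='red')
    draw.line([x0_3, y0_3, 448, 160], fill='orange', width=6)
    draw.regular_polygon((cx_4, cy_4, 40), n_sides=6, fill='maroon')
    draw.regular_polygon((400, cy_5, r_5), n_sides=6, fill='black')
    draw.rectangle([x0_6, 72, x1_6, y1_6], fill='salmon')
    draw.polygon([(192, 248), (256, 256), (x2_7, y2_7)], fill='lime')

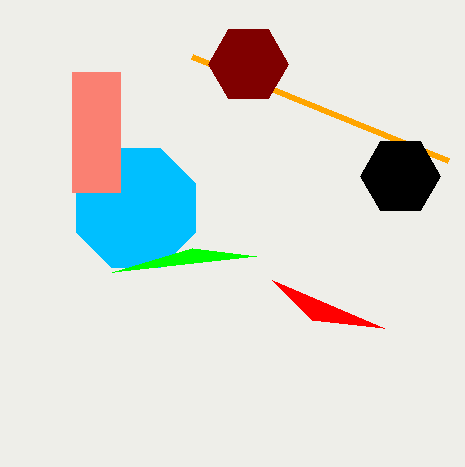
cx_1 = 136, cy_1 = 208, r_1 = 64, x2_2 = 312, y2_2 = 320, x0_3 = 192, y0_3 = 56, cx_4 = 248, cy_4 = 64, cy_5 = 176, r_5 = 40, x0_6 = 72, x1_6 = 120, y1_6 = 192, x2_7 = 112, y2_7 = 272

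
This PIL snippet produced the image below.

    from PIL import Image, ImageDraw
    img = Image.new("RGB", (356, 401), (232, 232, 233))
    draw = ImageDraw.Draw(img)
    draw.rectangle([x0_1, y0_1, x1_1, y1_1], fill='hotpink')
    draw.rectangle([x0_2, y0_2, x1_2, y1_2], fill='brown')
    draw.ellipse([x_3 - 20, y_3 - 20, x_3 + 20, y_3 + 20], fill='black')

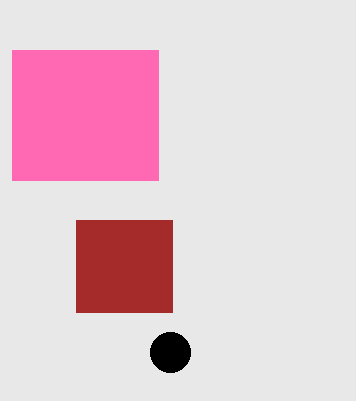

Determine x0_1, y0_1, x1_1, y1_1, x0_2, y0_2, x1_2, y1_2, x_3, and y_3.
x0_1 = 12
y0_1 = 50
x1_1 = 158
y1_1 = 180
x0_2 = 76
y0_2 = 220
x1_2 = 172
y1_2 = 312
x_3 = 170
y_3 = 352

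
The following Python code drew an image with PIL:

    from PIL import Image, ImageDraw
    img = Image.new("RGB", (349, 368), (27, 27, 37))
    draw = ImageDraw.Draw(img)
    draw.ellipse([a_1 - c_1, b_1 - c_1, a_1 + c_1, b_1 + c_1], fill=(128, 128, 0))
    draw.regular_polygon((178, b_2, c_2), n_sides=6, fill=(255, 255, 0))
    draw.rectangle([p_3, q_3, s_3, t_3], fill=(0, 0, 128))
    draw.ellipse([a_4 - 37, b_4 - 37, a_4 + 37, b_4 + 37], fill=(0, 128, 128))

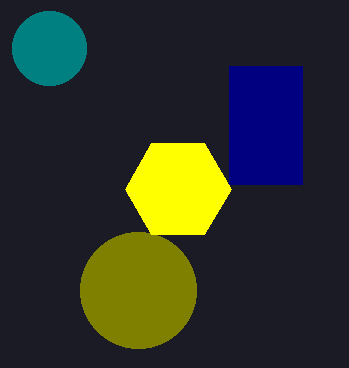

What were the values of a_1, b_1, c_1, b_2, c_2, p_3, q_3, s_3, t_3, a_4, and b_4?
a_1 = 138; b_1 = 290; c_1 = 58; b_2 = 189; c_2 = 53; p_3 = 229; q_3 = 66; s_3 = 302; t_3 = 184; a_4 = 49; b_4 = 48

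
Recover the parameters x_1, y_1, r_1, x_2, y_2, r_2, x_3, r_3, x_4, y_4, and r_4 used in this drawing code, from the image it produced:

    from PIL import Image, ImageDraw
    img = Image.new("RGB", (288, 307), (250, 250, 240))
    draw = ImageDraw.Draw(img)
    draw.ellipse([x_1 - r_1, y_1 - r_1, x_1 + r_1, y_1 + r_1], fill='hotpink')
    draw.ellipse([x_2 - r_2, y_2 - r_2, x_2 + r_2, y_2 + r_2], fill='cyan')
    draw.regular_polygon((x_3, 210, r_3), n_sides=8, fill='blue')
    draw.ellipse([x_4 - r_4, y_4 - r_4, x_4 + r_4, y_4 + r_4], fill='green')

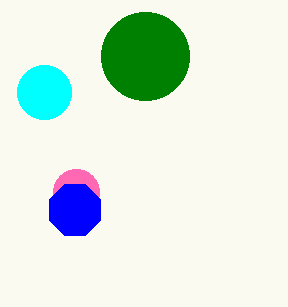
x_1 = 76, y_1 = 192, r_1 = 23, x_2 = 44, y_2 = 92, r_2 = 27, x_3 = 75, r_3 = 28, x_4 = 145, y_4 = 56, r_4 = 44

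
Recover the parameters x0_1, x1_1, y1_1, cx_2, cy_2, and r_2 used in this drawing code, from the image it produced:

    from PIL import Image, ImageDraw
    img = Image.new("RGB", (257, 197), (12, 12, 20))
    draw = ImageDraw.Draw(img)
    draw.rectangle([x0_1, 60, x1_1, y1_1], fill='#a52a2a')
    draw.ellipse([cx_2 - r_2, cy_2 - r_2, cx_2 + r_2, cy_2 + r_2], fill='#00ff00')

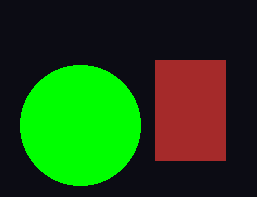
x0_1 = 155
x1_1 = 225
y1_1 = 160
cx_2 = 80
cy_2 = 125
r_2 = 60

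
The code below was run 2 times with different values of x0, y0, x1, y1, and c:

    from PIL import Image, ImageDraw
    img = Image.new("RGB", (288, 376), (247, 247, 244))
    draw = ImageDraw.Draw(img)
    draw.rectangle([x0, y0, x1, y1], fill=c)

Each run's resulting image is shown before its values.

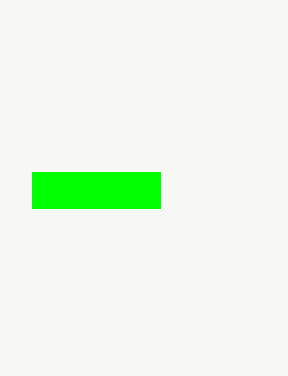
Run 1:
x0 = 32; y0 = 172; x1 = 160; y1 = 208; c = 'lime'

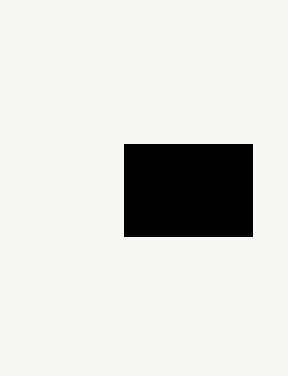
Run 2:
x0 = 124
y0 = 144
x1 = 252
y1 = 236
c = 'black'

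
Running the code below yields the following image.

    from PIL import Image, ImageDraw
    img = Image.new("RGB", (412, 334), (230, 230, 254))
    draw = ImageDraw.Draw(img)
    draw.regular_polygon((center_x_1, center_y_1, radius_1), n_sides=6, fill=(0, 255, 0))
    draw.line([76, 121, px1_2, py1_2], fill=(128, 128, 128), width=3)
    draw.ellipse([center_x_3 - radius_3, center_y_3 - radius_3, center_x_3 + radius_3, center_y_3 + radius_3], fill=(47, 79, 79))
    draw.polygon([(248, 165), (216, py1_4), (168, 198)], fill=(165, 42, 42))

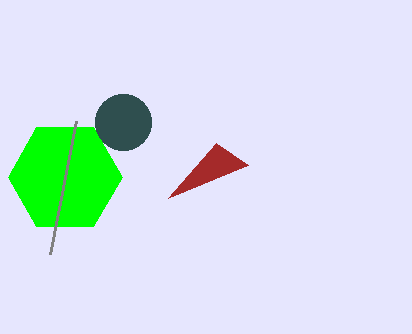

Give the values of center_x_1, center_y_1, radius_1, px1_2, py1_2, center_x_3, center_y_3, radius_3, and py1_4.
center_x_1 = 65
center_y_1 = 177
radius_1 = 57
px1_2 = 50
py1_2 = 254
center_x_3 = 123
center_y_3 = 122
radius_3 = 28
py1_4 = 143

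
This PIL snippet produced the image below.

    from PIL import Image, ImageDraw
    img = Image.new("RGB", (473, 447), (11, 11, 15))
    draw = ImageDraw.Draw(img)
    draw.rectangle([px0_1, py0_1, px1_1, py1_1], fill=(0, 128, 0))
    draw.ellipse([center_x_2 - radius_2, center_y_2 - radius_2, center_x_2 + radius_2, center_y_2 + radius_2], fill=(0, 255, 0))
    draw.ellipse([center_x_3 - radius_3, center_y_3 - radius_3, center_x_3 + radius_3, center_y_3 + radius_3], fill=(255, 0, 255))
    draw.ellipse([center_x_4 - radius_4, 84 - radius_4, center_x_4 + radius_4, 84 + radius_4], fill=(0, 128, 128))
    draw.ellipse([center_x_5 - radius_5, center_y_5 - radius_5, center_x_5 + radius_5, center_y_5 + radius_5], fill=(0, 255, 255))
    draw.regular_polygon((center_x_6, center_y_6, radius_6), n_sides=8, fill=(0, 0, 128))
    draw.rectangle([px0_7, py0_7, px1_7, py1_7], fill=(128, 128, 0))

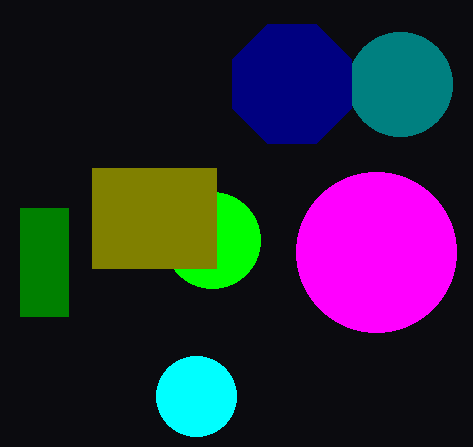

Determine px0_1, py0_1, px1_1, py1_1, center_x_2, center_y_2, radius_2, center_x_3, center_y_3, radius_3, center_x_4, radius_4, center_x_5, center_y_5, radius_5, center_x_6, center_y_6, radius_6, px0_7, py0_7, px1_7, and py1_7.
px0_1 = 20, py0_1 = 208, px1_1 = 68, py1_1 = 316, center_x_2 = 212, center_y_2 = 240, radius_2 = 48, center_x_3 = 376, center_y_3 = 252, radius_3 = 80, center_x_4 = 400, radius_4 = 52, center_x_5 = 196, center_y_5 = 396, radius_5 = 40, center_x_6 = 292, center_y_6 = 84, radius_6 = 64, px0_7 = 92, py0_7 = 168, px1_7 = 216, py1_7 = 268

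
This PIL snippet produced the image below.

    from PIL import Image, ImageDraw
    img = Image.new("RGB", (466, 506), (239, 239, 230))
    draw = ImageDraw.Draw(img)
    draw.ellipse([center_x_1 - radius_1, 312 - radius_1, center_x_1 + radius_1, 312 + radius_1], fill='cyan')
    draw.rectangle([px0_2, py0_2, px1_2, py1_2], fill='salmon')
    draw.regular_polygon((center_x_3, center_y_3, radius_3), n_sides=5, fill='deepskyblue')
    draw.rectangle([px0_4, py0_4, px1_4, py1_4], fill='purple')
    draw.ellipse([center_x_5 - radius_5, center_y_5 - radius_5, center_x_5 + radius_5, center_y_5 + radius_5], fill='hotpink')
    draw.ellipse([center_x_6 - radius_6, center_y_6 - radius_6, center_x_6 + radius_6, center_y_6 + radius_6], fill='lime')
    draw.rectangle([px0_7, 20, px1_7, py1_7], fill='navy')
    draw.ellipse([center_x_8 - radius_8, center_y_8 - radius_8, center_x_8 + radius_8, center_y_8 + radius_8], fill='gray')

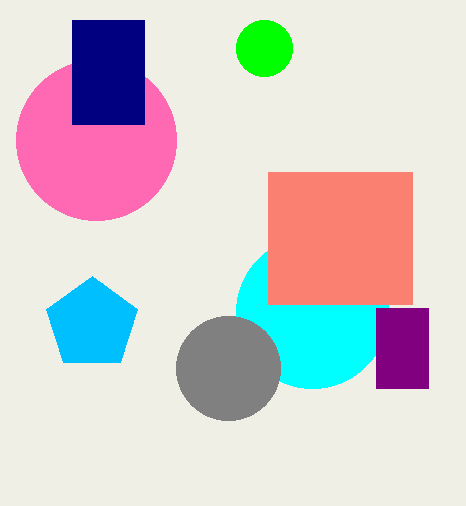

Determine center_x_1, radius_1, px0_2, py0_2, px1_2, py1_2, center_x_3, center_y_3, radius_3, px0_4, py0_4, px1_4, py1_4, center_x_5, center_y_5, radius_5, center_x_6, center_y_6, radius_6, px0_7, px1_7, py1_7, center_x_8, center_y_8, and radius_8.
center_x_1 = 312, radius_1 = 76, px0_2 = 268, py0_2 = 172, px1_2 = 412, py1_2 = 304, center_x_3 = 92, center_y_3 = 324, radius_3 = 48, px0_4 = 376, py0_4 = 308, px1_4 = 428, py1_4 = 388, center_x_5 = 96, center_y_5 = 140, radius_5 = 80, center_x_6 = 264, center_y_6 = 48, radius_6 = 28, px0_7 = 72, px1_7 = 144, py1_7 = 124, center_x_8 = 228, center_y_8 = 368, radius_8 = 52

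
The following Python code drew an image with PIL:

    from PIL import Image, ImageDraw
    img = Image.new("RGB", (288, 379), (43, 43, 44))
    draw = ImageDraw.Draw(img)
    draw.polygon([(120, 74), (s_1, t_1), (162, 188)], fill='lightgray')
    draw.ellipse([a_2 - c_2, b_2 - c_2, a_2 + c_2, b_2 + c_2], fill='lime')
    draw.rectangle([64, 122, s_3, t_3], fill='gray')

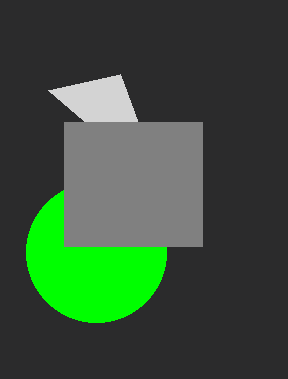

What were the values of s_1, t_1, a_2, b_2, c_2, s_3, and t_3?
s_1 = 48; t_1 = 90; a_2 = 96; b_2 = 252; c_2 = 70; s_3 = 202; t_3 = 246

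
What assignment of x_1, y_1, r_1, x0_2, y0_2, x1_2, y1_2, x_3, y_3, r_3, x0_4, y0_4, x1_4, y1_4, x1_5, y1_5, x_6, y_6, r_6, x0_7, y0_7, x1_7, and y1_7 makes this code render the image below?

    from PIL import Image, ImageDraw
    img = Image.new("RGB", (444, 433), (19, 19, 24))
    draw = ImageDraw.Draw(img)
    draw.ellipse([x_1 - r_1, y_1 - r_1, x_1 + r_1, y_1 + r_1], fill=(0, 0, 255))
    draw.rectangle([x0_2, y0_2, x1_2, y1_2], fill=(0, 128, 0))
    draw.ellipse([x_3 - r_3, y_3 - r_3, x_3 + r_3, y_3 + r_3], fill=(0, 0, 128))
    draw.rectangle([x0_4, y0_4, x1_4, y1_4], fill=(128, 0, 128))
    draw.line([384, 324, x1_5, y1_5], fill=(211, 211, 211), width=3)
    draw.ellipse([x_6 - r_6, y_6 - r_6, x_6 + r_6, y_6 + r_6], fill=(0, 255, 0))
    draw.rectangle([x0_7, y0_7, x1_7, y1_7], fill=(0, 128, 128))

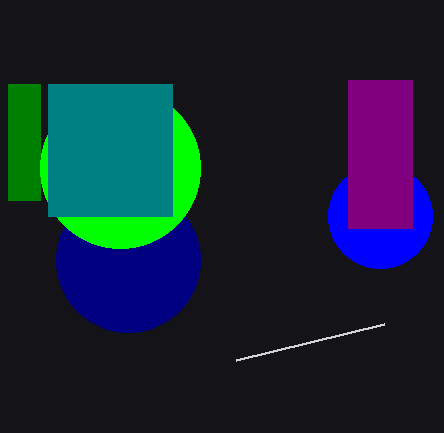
x_1 = 380
y_1 = 216
r_1 = 52
x0_2 = 8
y0_2 = 84
x1_2 = 40
y1_2 = 200
x_3 = 128
y_3 = 260
r_3 = 72
x0_4 = 348
y0_4 = 80
x1_4 = 412
y1_4 = 228
x1_5 = 236
y1_5 = 360
x_6 = 120
y_6 = 168
r_6 = 80
x0_7 = 48
y0_7 = 84
x1_7 = 172
y1_7 = 216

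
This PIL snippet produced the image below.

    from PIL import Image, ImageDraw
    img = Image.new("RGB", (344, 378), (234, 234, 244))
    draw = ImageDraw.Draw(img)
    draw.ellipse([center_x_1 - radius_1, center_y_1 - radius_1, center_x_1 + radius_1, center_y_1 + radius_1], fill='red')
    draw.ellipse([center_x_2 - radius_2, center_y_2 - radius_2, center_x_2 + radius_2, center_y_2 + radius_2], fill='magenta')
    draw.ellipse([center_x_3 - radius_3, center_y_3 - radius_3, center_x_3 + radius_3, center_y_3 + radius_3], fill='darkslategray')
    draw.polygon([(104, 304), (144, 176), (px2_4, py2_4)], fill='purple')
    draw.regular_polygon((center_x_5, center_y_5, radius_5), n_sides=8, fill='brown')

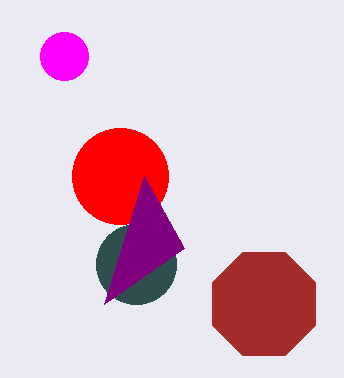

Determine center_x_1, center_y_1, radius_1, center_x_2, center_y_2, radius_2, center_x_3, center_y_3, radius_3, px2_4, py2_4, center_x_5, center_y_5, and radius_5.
center_x_1 = 120; center_y_1 = 176; radius_1 = 48; center_x_2 = 64; center_y_2 = 56; radius_2 = 24; center_x_3 = 136; center_y_3 = 264; radius_3 = 40; px2_4 = 184; py2_4 = 248; center_x_5 = 264; center_y_5 = 304; radius_5 = 56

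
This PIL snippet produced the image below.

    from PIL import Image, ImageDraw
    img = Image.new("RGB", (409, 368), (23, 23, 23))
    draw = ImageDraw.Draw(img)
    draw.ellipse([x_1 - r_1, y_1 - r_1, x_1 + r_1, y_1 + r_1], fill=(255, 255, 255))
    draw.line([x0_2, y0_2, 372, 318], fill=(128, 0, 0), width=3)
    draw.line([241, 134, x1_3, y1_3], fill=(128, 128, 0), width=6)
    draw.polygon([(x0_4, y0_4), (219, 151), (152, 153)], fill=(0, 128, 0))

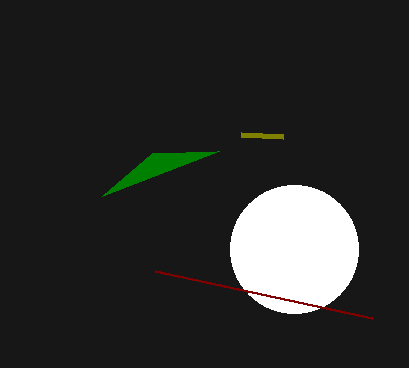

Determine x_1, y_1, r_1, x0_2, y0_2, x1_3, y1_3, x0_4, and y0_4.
x_1 = 294
y_1 = 249
r_1 = 64
x0_2 = 155
y0_2 = 271
x1_3 = 283
y1_3 = 136
x0_4 = 102
y0_4 = 196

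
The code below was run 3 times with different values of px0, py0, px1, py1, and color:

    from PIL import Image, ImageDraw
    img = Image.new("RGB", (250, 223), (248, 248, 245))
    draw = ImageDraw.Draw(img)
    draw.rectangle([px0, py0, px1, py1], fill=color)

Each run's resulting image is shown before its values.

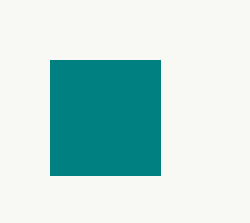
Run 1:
px0 = 50
py0 = 60
px1 = 160
py1 = 175
color = 'teal'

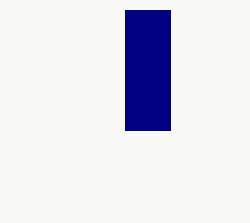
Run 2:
px0 = 125; py0 = 10; px1 = 170; py1 = 130; color = 'navy'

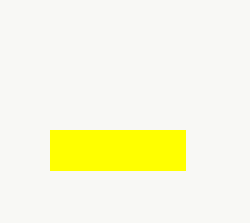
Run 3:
px0 = 50, py0 = 130, px1 = 185, py1 = 170, color = 'yellow'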